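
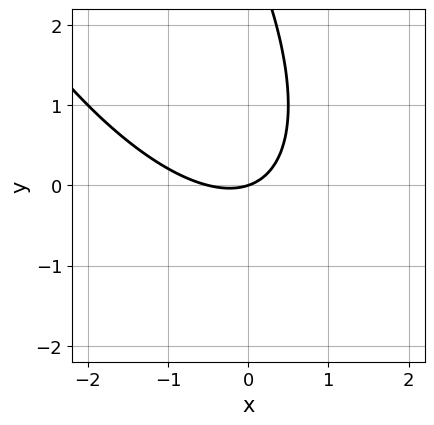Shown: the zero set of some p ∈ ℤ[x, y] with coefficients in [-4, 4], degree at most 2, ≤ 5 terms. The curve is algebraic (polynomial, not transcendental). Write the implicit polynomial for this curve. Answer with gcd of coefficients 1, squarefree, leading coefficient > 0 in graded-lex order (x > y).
2*x^2 + 2*x*y + y^2 + x - 3*y

The degree is 2 — a generic line meets the curve in up to 2 points.
From the visible intercepts: one y-axis crossing is at y = 0; one x-axis crossing is at x = 0.
The integer polynomial consistent with all of this is the stated p.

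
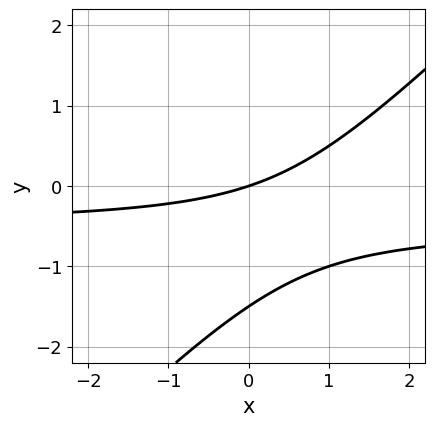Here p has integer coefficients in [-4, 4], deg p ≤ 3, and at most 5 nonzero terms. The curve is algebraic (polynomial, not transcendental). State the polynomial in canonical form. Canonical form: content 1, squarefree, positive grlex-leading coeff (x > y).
1. Degree: no degree-1 curve has this shape, so deg p = 2.
2. From the visible intercepts: it meets the x-axis at x = 0 (among the integer gridlines); one y-axis crossing is at y = 0.
3. These observations pin down the coefficients.

2*x*y - 2*y^2 + x - 3*y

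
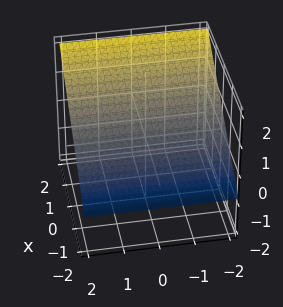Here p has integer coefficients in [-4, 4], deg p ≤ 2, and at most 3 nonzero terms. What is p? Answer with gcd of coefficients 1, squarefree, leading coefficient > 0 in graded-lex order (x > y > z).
2*x - 3*z + 2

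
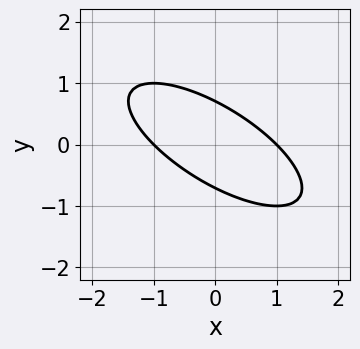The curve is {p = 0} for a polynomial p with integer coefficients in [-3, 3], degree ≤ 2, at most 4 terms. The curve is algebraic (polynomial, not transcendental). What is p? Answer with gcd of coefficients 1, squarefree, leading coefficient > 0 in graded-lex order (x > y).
x^2 + 2*x*y + 2*y^2 - 1

1. The degree is 2 — no degree-1 curve has this shape.
2. Checking where it meets the axes: among the integer gridlines, it crosses the x-axis at x ∈ {-1, 1}.
3. Together with the visible shape, these determine p as stated.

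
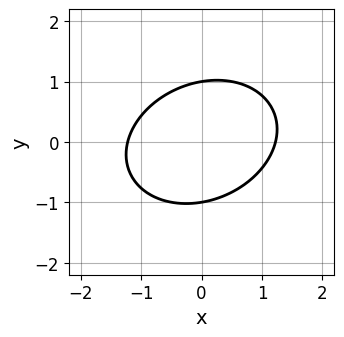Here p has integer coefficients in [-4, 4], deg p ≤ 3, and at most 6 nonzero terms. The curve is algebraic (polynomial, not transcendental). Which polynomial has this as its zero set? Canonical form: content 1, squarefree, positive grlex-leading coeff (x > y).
2*x^2 - x*y + 3*y^2 - 3

1. The degree is 2 — the shape is more complex than any degree-1 curve.
2. From the visible intercepts: the y-axis gridline crossings are at y ∈ {-1, 1}.
3. Assembling these constraints gives the stated polynomial.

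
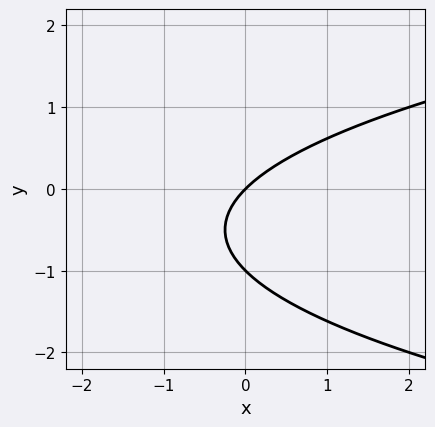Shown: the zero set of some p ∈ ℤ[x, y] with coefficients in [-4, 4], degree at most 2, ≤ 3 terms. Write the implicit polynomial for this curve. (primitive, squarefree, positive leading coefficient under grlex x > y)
y^2 - x + y

Degree: no degree-1 curve has this shape, so deg p = 2.
Observable constraints: it crosses the x-axis at the gridline x = 0; the y-axis gridline crossings are at y ∈ {-1, 0}.
Fitting integer coefficients to these (and the overall shape) gives p.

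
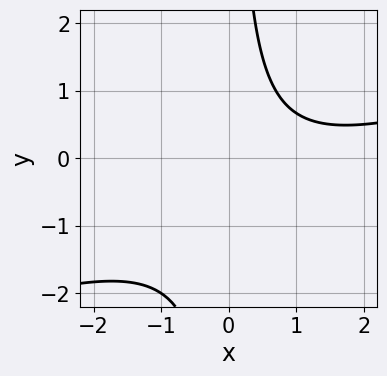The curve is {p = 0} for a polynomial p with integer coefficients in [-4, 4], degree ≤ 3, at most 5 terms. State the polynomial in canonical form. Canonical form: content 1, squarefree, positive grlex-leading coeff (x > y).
x^2 - 3*x*y - 2*x + 3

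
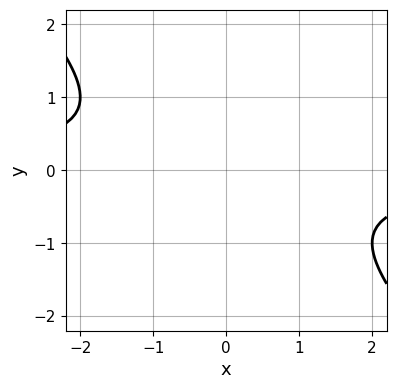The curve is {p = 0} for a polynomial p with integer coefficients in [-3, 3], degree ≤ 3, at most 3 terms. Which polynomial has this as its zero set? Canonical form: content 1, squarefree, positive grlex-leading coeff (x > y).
x*y + y^2 + 1

(a) The degree is 2 — the shape is more complex than any degree-1 curve.
(b) Observable constraints: the curve avoids every integer x-axis point in the box; no y-intercept at any integer in the box.
(c) Together with the visible shape, these determine p as stated.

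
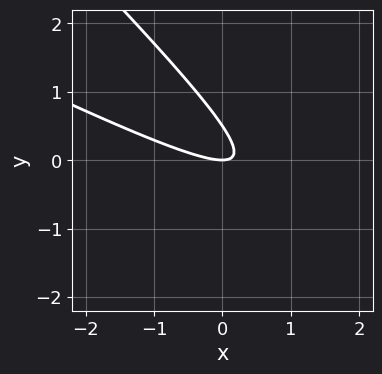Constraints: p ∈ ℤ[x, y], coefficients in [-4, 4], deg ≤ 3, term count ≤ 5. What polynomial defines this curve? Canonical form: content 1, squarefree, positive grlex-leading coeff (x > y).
x^2 + 3*x*y + 2*y^2 - y

Degree: a generic line meets the curve in up to 2 points, so deg p = 2.
From the axis intercepts and sections: it crosses the x-axis at the gridline x = 0; one y-axis crossing is at y = 0.
These observations pin down the coefficients.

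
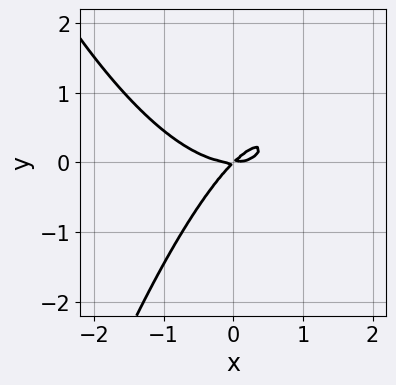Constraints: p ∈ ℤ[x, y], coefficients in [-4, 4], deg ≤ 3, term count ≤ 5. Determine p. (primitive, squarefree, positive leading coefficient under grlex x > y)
2*x^3 - 3*x*y + 3*y^2

First, deg p = 3.
Next, observable constraints: it crosses the y-axis at the gridline y = 0; one x-axis crossing is at x = 0.
Finally, matching integer coefficients to the picture gives p.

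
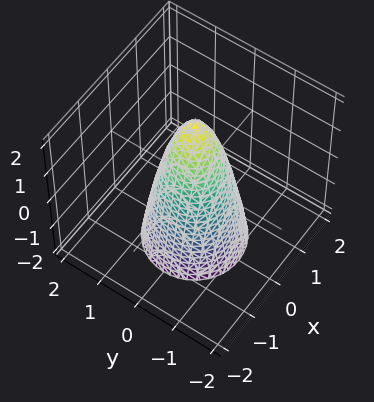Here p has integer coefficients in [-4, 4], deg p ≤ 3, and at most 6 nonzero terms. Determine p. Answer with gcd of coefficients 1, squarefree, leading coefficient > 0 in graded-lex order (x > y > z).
3*x^2 + 3*y^2 + z - 2

1. The degree is 2 — the shape is more complex than any degree-1 surface.
2. By symmetry, the z-axis is an axis of rotation, so x and y enter only as x² + y².
3. Checking where it meets the axes: it meets the z-axis at z = 2 (among the integer gridlines); a circular section at z = 0 has radius between 0 and 1.
4. The integer polynomial consistent with all of this is the stated p.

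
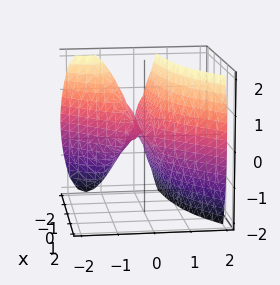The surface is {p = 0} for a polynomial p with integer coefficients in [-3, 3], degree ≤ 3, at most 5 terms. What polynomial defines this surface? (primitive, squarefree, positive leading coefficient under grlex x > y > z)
3*x*y^2 - 3*y^3 + z^2

1. Degree: a generic line meets the surface in up to 3 points, so deg p = 3.
2. Observable constraints: it meets the y-axis at y = 0 (among the integer gridlines); one z-axis crossing is at z = 0; the visible x-axis segment lies entirely on the surface.
3. Solving for integer coefficients yields p as stated.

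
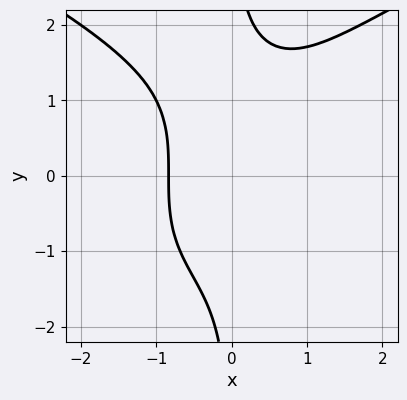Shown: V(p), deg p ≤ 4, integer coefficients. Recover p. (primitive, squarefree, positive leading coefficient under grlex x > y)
x*y^3 - 2*x^3 - x - 2

First, the degree is 4 — no degree-3 curve has this shape.
Next, against the integer gridlines: no y-intercept at any integer in the box.
Finally, fitting integer coefficients to these (and the overall shape) gives p.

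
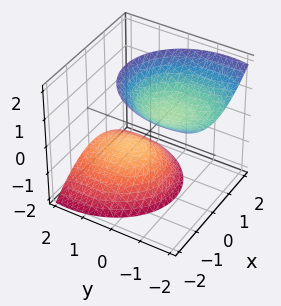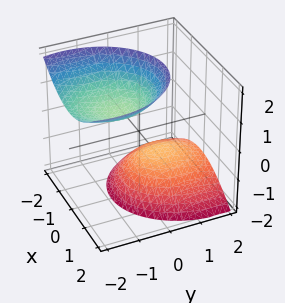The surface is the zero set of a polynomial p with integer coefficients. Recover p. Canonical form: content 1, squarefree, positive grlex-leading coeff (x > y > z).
First, I count 2 distinct pieces. Treating them together as one polynomial.
Next, deg p = 2. A generic line meets the surface in up to 2 points.
Next, from the axis intercepts and sections: it misses every integer gridline on the x-axis; the z-axis gridline crossings are at z ∈ {-1, 1}.
Finally, the integer polynomial consistent with all of this is the stated p.

3*x^2 + 2*y^2 + 3*y*z - 2*z^2 + 2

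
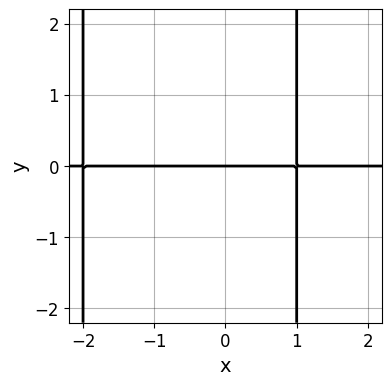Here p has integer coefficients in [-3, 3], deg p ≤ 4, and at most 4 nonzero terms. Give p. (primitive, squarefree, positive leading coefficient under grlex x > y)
First, the degree is 3 — no degree-2 curve has this shape.
Then, reading off the gridlines: every point of the x-axis in the box is on the curve; it meets the y-axis at y = 0 (among the integer gridlines).
Finally, putting this together gives p.

x^2*y + x*y - 2*y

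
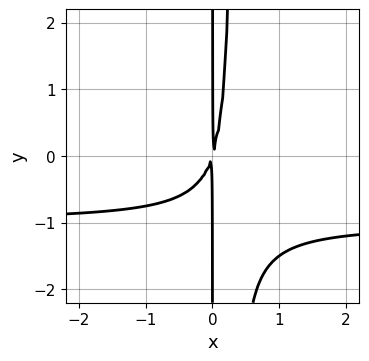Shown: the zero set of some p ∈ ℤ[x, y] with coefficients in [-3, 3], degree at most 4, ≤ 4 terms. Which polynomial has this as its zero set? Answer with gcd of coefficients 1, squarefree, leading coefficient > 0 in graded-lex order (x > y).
3*x^2*y + 3*x^2 - x*y

The degree is 3 — no degree-2 curve has this shape.
Observable constraints: every point of the y-axis in the box is on the curve.
Together with the visible shape, these determine p as stated.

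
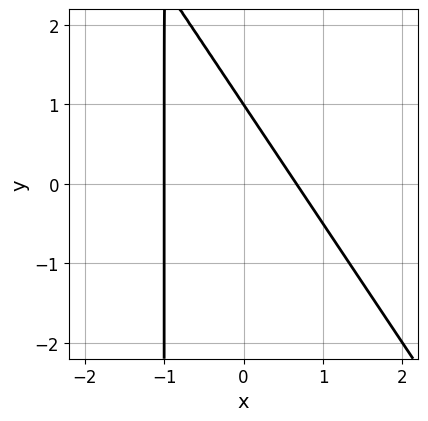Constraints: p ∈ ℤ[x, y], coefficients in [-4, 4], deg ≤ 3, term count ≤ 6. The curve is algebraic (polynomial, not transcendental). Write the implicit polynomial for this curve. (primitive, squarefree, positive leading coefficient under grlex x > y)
3*x^2 + 2*x*y + x + 2*y - 2

The degree is 2 — the shape is more complex than any degree-1 curve.
Checking where it meets the axes: it meets the y-axis at y = 1 (among the integer gridlines); it meets the x-axis at x = -1 (among the integer gridlines).
These observations pin down the coefficients.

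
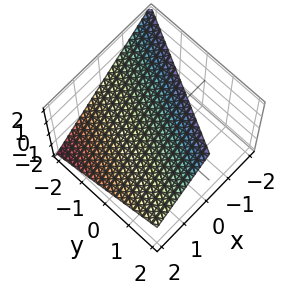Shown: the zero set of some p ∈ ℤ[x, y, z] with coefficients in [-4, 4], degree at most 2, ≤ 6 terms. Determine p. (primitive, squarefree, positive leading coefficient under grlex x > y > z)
The degree is 1 — every cross-section is a straight line — this is a plane.
Against the integer gridlines: one x-axis crossing is at x = 1; it crosses the z-axis at the gridline z = 1.
Fitting integer coefficients to these (and the overall shape) gives p.

2*x - y + 2*z - 2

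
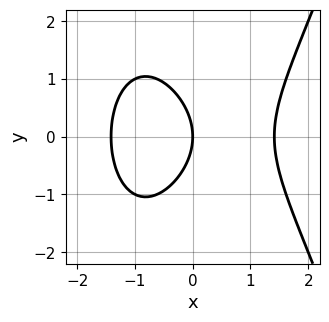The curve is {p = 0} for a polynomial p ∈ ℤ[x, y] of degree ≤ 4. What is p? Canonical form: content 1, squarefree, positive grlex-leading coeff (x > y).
Degree: a generic line meets the curve in up to 3 points, so deg p = 3.
Symmetries: mirror symmetry y ↦ −y ⇒ only even powers of y.
Checking where it meets the axes: it meets the y-axis at y = 0 (among the integer gridlines); one x-axis crossing is at x = 0.
Fitting integer coefficients to these (and the overall shape) gives p.

x^3 - y^2 - 2*x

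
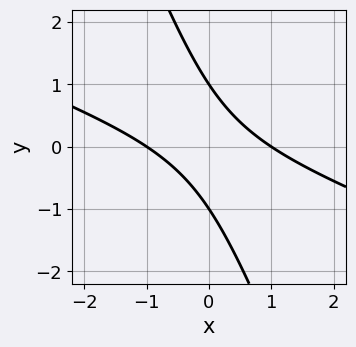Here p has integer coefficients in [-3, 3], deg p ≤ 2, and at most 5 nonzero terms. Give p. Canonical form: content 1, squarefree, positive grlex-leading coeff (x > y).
deg p = 2. The shape is more complex than any degree-1 curve.
Observable constraints: among the integer gridlines, it crosses the y-axis at y ∈ {-1, 1}; among the integer gridlines, it crosses the x-axis at x ∈ {-1, 1}.
Solving for integer coefficients yields p as stated.

x^2 + 3*x*y + y^2 - 1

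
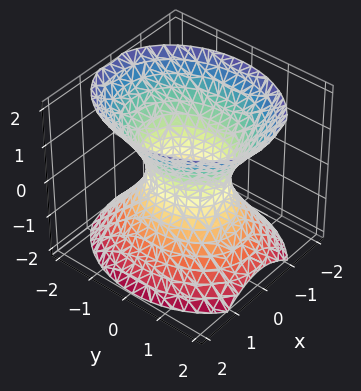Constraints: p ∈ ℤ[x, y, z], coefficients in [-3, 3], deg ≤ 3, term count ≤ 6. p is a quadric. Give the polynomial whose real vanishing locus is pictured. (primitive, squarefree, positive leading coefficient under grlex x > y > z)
3*x^2 + 2*y^2 - 2*z^2 - 2

(a) The degree is 2 — an hourglass — one-sheet hyperboloid; a quadric.
(b) Symmetries: it's symmetric under y → −y, forcing even powers of y; the x ↦ −x reflection is a symmetry, so x appears only in even powers; the z ↦ −z reflection is a symmetry, so z appears only in even powers.
(c) Checking where it meets the axes: among the integer gridlines, it crosses the y-axis at y ∈ {-1, 1}; it misses every integer gridline on the z-axis.
(d) Matching integer coefficients to the picture gives p.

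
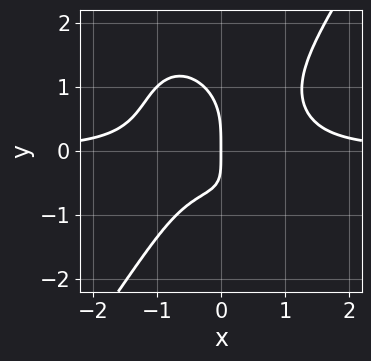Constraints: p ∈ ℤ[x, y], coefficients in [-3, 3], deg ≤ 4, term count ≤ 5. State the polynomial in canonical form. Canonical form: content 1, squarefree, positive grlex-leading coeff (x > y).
3*x^3*y - y^4 - 2*x*y - 2*x

First, deg p = 4. No degree-3 curve has this shape.
Next, against the integer gridlines: it meets the x-axis at x = 0 (among the integer gridlines); it meets the y-axis at y = 0 (among the integer gridlines).
Finally, fitting integer coefficients to these (and the overall shape) gives p.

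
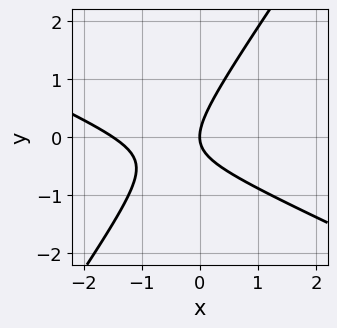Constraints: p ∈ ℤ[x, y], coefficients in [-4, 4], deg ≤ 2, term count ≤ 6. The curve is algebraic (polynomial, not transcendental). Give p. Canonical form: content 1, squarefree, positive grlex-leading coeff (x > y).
deg p = 2. The shape is more complex than any degree-1 curve.
Checking where it meets the axes: it meets the y-axis at y = 0 (among the integer gridlines); one x-axis crossing is at x = 0.
Matching integer coefficients to the picture gives p.

2*x^2 + 3*x*y - 3*y^2 + 3*x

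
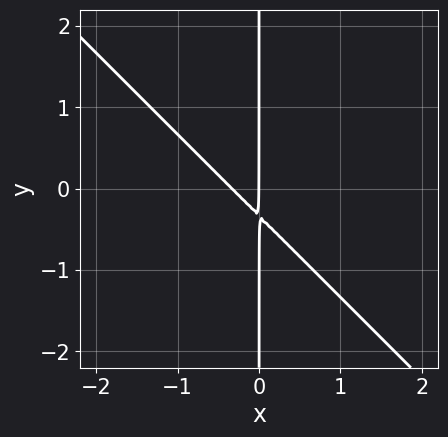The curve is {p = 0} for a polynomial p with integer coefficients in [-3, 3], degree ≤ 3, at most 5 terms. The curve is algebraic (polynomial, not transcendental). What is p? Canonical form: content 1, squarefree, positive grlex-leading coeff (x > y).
3*x^2 + 3*x*y + x

Degree: the shape is more complex than any degree-1 curve, so deg p = 2.
From the visible intercepts: the visible y-axis segment lies entirely on the curve; one x-axis crossing is at x = 0.
Assembling these constraints gives the stated polynomial.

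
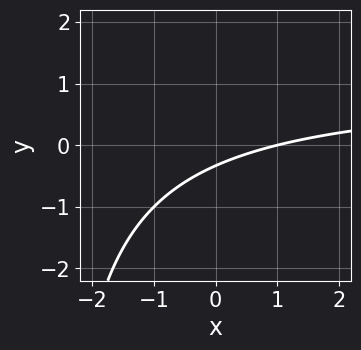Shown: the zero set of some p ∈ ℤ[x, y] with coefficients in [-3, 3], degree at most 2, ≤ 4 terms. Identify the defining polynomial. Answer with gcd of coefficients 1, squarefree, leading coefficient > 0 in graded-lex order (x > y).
x*y - x + 3*y + 1

First, the degree is 2 — a generic line meets the curve in up to 2 points.
Next, against the integer gridlines: it meets the x-axis at x = 1 (among the integer gridlines).
Finally, matching integer coefficients to the picture gives p.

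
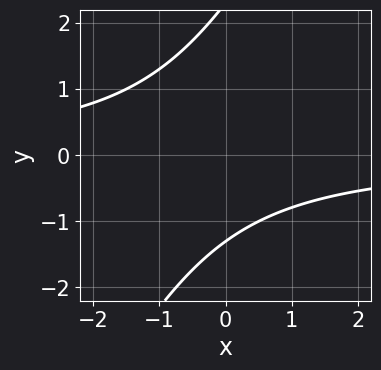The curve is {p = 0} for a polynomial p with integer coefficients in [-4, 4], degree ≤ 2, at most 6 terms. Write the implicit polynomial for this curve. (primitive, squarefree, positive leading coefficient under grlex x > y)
2*x*y - y^2 + y + 3

(a) deg p = 2. The shape is more complex than any degree-1 curve.
(b) Checking where it meets the axes: it misses every integer gridline on the x-axis.
(c) Matching integer coefficients to the picture gives p.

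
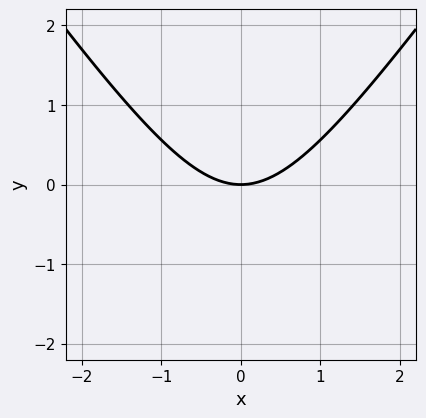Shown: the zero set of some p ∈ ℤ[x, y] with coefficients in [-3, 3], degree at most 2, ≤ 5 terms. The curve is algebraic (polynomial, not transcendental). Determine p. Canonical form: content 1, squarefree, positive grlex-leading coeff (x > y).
deg p = 2. No degree-1 curve has this shape.
Symmetries: the x ↦ −x reflection is a symmetry, so x appears only in even powers.
Reading off the gridlines: it meets the y-axis at y = 0 (among the integer gridlines); it meets the x-axis at x = 0 (among the integer gridlines).
The integer polynomial consistent with all of this is the stated p.

2*x^2 - y^2 - 3*y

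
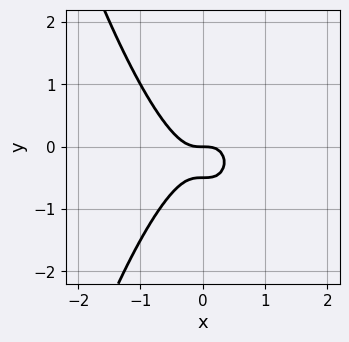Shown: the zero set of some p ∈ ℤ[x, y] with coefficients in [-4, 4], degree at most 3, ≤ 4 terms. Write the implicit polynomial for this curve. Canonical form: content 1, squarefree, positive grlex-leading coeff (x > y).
The degree is 3 — the shape is more complex than any degree-2 curve.
From the axis intercepts and sections: it meets the x-axis at x = 0 (among the integer gridlines); it crosses the y-axis at the gridline y = 0.
These observations pin down the coefficients.

3*x^3 + 2*y^2 + y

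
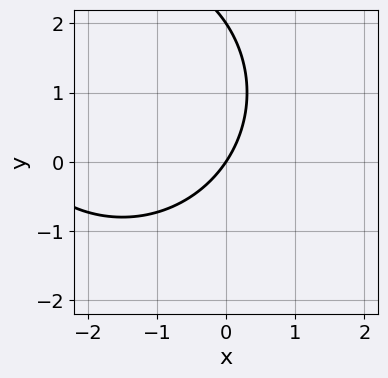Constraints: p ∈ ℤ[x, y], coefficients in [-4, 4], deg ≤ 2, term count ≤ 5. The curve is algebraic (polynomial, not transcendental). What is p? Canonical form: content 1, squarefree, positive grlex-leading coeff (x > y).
1. deg p = 2.
2. From the visible intercepts: the y-axis gridline crossings are at y ∈ {0, 2}; it meets the x-axis at x = 0 (among the integer gridlines).
3. The integer polynomial consistent with all of this is the stated p.

x^2 + y^2 + 3*x - 2*y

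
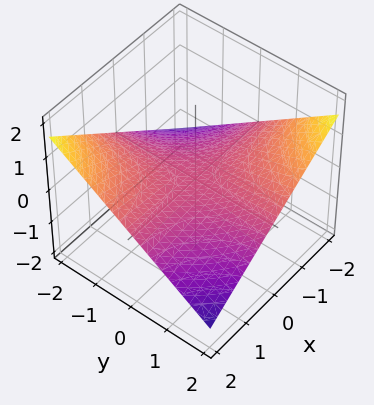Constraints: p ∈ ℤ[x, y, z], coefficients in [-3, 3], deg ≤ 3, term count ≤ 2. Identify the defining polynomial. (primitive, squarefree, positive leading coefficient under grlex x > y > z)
(a) Degree: a saddle surface; a quadric, so deg p = 2.
(b) Reading off the gridlines: the visible y-axis segment lies entirely on the surface; every point of the x-axis in the box is on the surface; one z-axis crossing is at z = 0.
(c) The integer polynomial consistent with all of this is the stated p.

x*y + 3*z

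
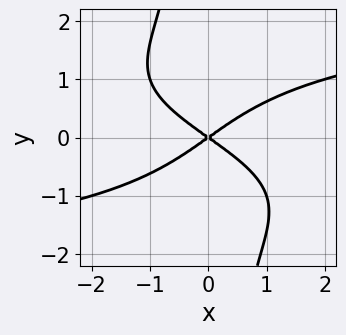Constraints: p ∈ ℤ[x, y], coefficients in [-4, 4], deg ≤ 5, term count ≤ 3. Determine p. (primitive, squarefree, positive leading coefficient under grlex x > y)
x*y^3 - x^2 + 2*y^2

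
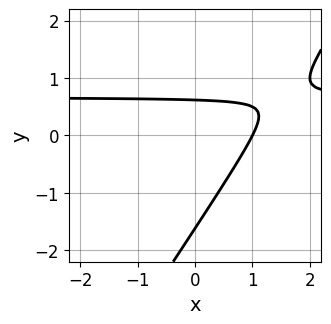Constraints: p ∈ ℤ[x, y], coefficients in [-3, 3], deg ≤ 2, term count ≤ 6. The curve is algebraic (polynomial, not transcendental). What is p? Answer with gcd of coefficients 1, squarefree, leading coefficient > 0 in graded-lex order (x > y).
1. deg p = 2.
2. Observable constraints: it crosses the x-axis at the gridline x = 1.
3. Matching integer coefficients to the picture gives p.

3*x*y - 2*y^2 - 2*x - 2*y + 2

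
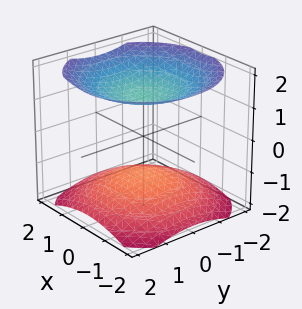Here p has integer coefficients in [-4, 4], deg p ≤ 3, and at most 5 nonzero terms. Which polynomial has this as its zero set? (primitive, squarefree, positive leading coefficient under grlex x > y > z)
x^2 + y^2 - 2*z^2 + 3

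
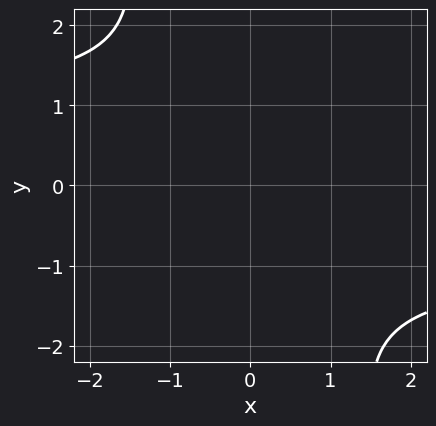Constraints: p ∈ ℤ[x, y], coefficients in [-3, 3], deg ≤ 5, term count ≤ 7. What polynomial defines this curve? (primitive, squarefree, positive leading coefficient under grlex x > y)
3*x*y^3 + y^4 - 3*x*y + 3*y^2 + 2

(a) deg p = 4.
(b) From the axis intercepts and sections: the curve avoids every integer x-axis point in the box; the curve avoids every integer y-axis point in the box.
(c) Fitting integer coefficients to these (and the overall shape) gives p.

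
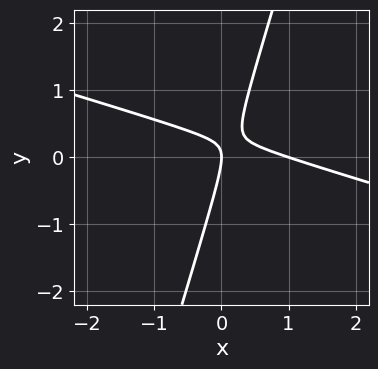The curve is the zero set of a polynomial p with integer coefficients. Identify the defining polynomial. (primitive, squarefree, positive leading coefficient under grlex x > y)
x^2 + 3*x*y - y^2 - x

Degree: the shape is more complex than any degree-1 curve, so deg p = 2.
Checking where it meets the axes: among the integer gridlines, it crosses the x-axis at x ∈ {0, 1}; one y-axis crossing is at y = 0.
Together with the visible shape, these determine p as stated.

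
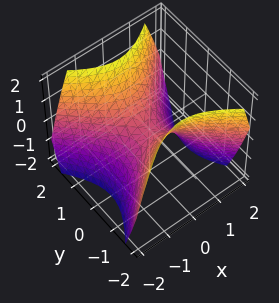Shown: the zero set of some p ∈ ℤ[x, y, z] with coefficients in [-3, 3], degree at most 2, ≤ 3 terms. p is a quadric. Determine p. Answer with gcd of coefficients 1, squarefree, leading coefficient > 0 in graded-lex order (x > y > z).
Degree: a hyperbolic paraboloid; a quadric, so deg p = 2.
Symmetries: the x ↦ −x reflection is a symmetry, so x appears only in even powers; mirror symmetry y ↦ −y ⇒ only even powers of y.
Observable constraints: it meets the z-axis at z = 0 (among the integer gridlines); one y-axis crossing is at y = 0; it crosses the x-axis at the gridline x = 0.
Solving for integer coefficients yields p as stated.

x^2 - y^2 + z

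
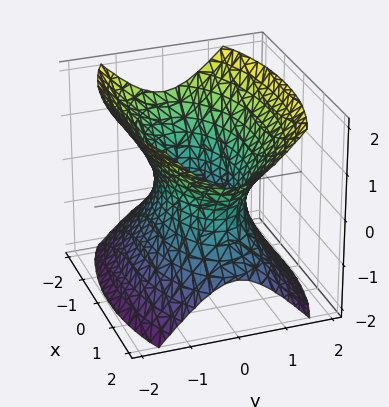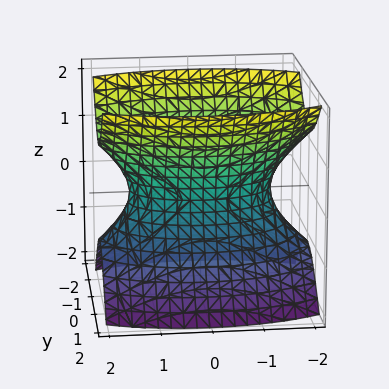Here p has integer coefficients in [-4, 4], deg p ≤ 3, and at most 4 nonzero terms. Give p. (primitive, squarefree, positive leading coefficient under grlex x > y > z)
(a) Degree: an hourglass — one-sheet hyperboloid; a quadric, so deg p = 2.
(b) Symmetries: mirror symmetry z ↦ −z ⇒ only even powers of z; the y ↦ −y reflection is a symmetry, so y appears only in even powers; it's symmetric under x → −x, forcing even powers of x.
(c) Reading off the gridlines: the surface avoids every integer z-axis point in the box.
(d) These observations pin down the coefficients.

x^2 + 3*y^2 - 2*z^2 - 2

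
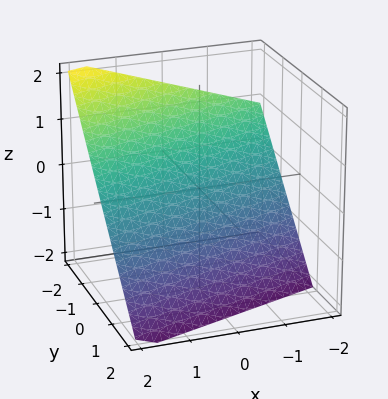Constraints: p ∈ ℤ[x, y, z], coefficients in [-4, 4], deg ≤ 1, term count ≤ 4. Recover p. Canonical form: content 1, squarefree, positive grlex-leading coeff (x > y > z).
x - 3*y - 3*z - 2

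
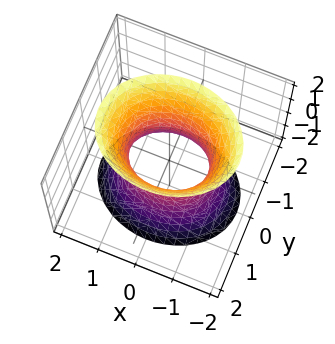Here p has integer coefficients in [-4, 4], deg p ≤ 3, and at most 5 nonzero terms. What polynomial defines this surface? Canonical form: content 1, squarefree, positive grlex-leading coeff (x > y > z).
(a) Degree: one connected sheet with a waist; a quadric, so deg p = 2.
(b) Symmetries: mirror symmetry x ↦ −x ⇒ only even powers of x; mirror symmetry z ↦ −z ⇒ only even powers of z; mirror symmetry y ↦ −y ⇒ only even powers of y.
(c) Checking where it meets the axes: the surface avoids every integer z-axis point in the box; among the integer gridlines, it crosses the x-axis at x ∈ {-1, 1}.
(d) Putting this together gives p.

2*x^2 + 3*y^2 - z^2 - 2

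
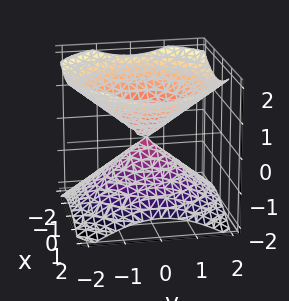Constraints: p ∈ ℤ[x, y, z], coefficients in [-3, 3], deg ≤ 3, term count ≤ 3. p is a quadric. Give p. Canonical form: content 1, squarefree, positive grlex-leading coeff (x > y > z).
2*x^2 + 2*y^2 - 3*z^2

1. The picture has 2 separate pieces. They look like related sheets of one shape, so recover p as a whole.
2. Degree: two nappes meeting at a single point; a quadric, so deg p = 2.
3. Symmetries: the surface is invariant under rotation about z: p = q(x² + y², z); mirror symmetry z ↦ −z ⇒ only even powers of z.
4. From the visible intercepts: a circular section at z = -1 has radius between 1 and 2; one x-axis crossing is at x = 0.
5. Fitting integer coefficients to these (and the overall shape) gives p.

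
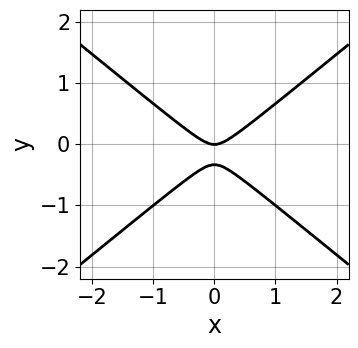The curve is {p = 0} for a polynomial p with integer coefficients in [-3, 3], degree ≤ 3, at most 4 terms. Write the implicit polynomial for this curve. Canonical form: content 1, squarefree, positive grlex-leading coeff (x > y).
2*x^2 - 3*y^2 - y

1. Degree: no degree-1 curve has this shape, so deg p = 2.
2. Symmetries: mirror symmetry x ↦ −x ⇒ only even powers of x.
3. Reading off the gridlines: it crosses the y-axis at the gridline y = 0; one x-axis crossing is at x = 0.
4. Assembling these constraints gives the stated polynomial.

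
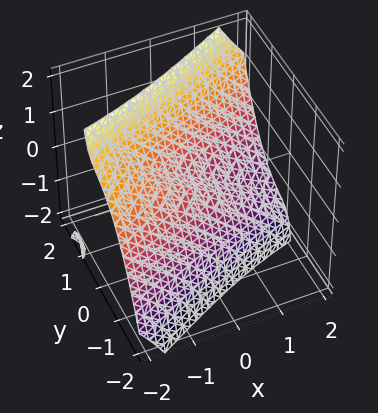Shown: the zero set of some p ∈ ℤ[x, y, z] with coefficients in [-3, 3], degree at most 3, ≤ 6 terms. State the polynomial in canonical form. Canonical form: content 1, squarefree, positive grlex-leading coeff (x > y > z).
x^2*y + 2*x*y*z - 3*y^3 + 2*x + 3*z

1. The degree is 3 — the shape is more complex than any degree-2 surface.
2. Observable constraints: one z-axis crossing is at z = 0; it crosses the x-axis at the gridline x = 0.
3. Putting this together gives p.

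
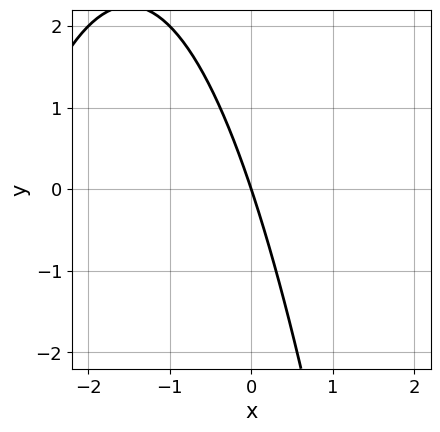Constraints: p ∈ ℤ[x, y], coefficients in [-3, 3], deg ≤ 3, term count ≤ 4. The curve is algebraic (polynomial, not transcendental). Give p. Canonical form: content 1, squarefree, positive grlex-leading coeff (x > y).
x^2 + 3*x + y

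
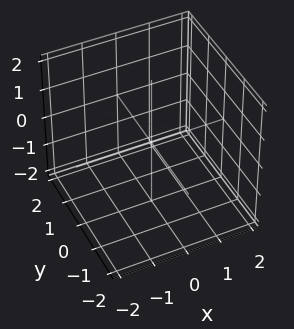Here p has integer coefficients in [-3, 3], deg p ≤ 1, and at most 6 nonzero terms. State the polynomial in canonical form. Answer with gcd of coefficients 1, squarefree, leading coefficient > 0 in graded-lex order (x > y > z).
2*x + 2*y + 3*z - 2

1. deg p = 1.
2. Checking where it meets the axes: it meets the y-axis at y = 1 (among the integer gridlines); it meets the x-axis at x = 1 (among the integer gridlines).
3. The integer polynomial consistent with all of this is the stated p.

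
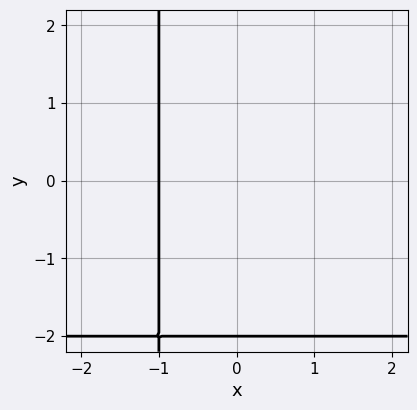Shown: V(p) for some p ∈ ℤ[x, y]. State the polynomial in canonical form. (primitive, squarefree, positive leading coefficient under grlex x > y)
1. deg p = 2. No degree-1 curve has this shape.
2. Against the integer gridlines: it meets the x-axis at x = -1 (among the integer gridlines); one y-axis crossing is at y = -2.
3. Together with the visible shape, these determine p as stated.

x*y + 2*x + y + 2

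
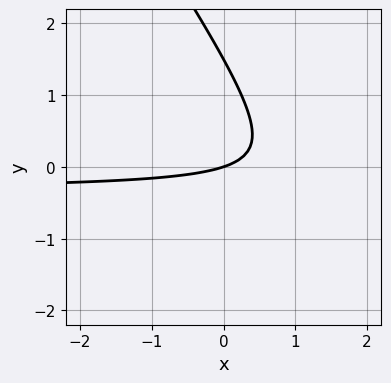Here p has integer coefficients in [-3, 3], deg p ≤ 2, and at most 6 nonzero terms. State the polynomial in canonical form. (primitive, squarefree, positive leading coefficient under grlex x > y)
3*x*y + 2*y^2 + x - 3*y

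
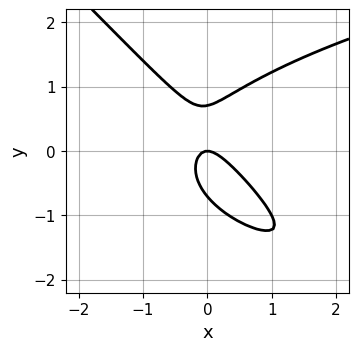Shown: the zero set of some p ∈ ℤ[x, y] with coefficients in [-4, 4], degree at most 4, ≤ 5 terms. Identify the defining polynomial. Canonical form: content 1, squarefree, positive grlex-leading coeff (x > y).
2*x*y^2 + 2*y^3 - 3*x^2 - 2*x*y - y

(a) Degree: a generic line meets the curve in up to 3 points, so deg p = 3.
(b) Observable constraints: it meets the x-axis at x = 0 (among the integer gridlines); one y-axis crossing is at y = 0.
(c) Solving for integer coefficients yields p as stated.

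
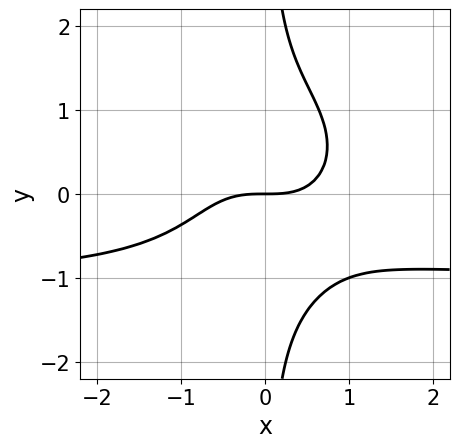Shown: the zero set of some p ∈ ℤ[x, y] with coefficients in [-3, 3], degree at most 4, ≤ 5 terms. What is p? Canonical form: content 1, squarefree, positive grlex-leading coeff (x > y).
2*x^3*y + 3*x*y^3 + 2*x^3 - 3*y

Degree: the shape is more complex than any degree-3 curve, so deg p = 4.
Checking where it meets the axes: it crosses the y-axis at the gridline y = 0; it crosses the x-axis at the gridline x = 0.
Solving for integer coefficients yields p as stated.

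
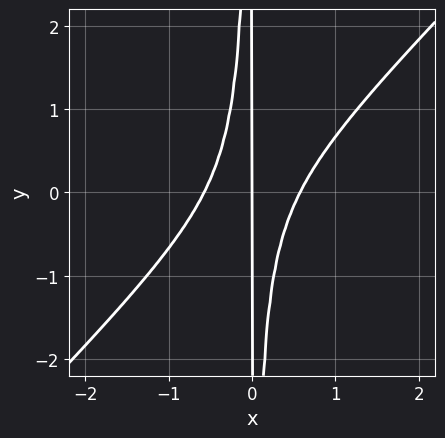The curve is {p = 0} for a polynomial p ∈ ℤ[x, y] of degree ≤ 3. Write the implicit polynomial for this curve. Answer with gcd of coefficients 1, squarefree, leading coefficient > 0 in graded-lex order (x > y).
3*x^3 - 3*x^2*y - x

Degree: no degree-2 curve has this shape, so deg p = 3.
Reading off the gridlines: every point of the y-axis in the box is on the curve; it meets the x-axis at x = 0 (among the integer gridlines).
Solving for integer coefficients yields p as stated.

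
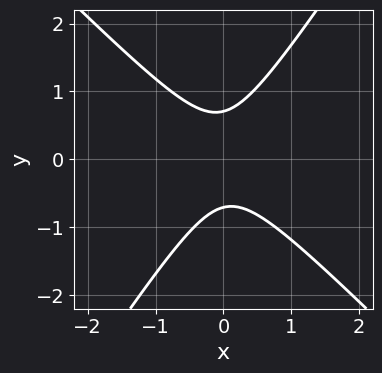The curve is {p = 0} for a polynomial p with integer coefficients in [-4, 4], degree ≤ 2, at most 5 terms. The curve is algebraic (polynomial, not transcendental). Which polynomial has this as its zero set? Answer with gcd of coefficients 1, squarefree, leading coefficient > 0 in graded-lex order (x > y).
3*x^2 + x*y - 2*y^2 + 1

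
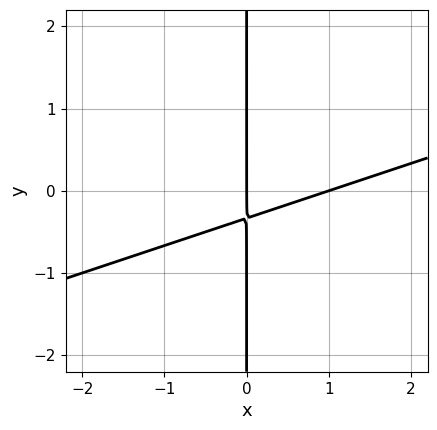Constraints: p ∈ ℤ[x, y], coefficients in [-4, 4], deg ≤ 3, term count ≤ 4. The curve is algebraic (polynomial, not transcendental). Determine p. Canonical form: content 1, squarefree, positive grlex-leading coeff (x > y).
x^2 - 3*x*y - x

1. deg p = 2. The shape is more complex than any degree-1 curve.
2. Against the integer gridlines: every point of the y-axis in the box is on the curve; among the integer gridlines, it crosses the x-axis at x ∈ {0, 1}.
3. Assembling these constraints gives the stated polynomial.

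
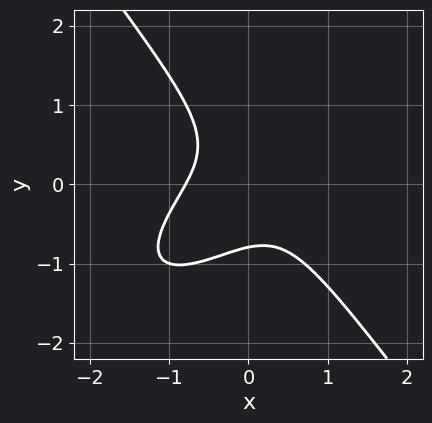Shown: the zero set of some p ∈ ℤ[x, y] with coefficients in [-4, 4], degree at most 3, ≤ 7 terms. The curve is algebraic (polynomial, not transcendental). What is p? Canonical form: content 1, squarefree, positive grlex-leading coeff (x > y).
(a) deg p = 3.
(b) Solving for integer coefficients yields p as stated.

2*x^3 - 2*x^2*y + 2*y^3 + x*y + 1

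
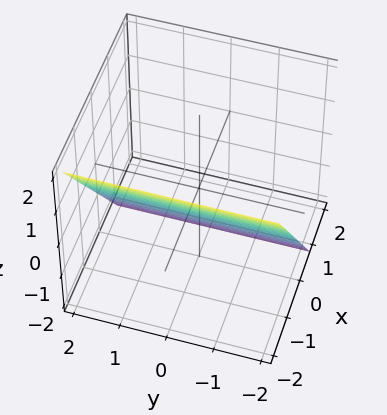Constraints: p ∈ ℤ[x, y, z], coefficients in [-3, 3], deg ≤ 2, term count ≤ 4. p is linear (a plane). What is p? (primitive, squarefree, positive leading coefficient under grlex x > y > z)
(a) deg p = 1.
(b) From the axis intercepts and sections: one z-axis crossing is at z = -1; the surface avoids every integer y-axis point in the box.
(c) Assembling these constraints gives the stated polynomial.

3*x + 2*z + 2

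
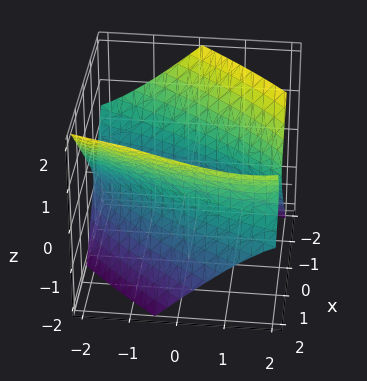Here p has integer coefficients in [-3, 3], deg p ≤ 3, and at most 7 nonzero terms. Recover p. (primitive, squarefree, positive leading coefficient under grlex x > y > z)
3*x^2 - 3*x*y + y^2 + 2*y*z - 3*z^2 - 3

(a) I count 2 distinct pieces. Treating them together as one polynomial.
(b) The degree is 2 — no degree-1 surface has this shape.
(c) Against the integer gridlines: the surface avoids every integer z-axis point in the box; among the integer gridlines, it crosses the x-axis at x ∈ {-1, 1}.
(d) Matching integer coefficients to the picture gives p.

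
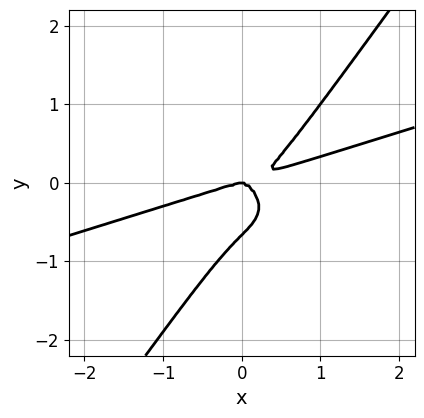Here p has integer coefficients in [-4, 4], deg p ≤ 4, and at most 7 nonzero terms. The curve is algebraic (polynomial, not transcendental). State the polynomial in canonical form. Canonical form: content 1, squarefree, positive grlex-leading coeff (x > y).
1. The degree is 4 — the shape is more complex than any degree-3 curve.
2. Reading off the gridlines: it meets the x-axis at x = 0 (among the integer gridlines); it crosses the y-axis at the gridline y = 0.
3. The integer polynomial consistent with all of this is the stated p.

x^4 - 3*x^3*y - 3*x*y^3 + 3*y^4 + 2*y^3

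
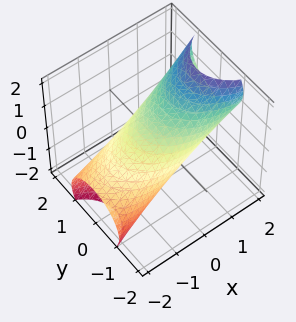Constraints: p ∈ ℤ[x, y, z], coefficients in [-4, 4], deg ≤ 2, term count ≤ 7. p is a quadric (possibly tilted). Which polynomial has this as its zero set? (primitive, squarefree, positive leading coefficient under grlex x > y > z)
1. Degree: no degree-1 surface has this shape, so deg p = 2.
2. Against the integer gridlines: among the integer gridlines, it crosses the z-axis at z ∈ {-1, 1}; the y-axis gridline crossings are at y ∈ {-1, 1}.
3. Fitting integer coefficients to these (and the overall shape) gives p.

x^2 - 3*x*z + 2*y^2 + 2*z^2 - 2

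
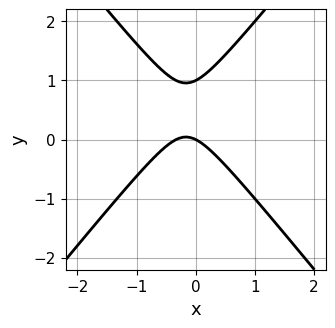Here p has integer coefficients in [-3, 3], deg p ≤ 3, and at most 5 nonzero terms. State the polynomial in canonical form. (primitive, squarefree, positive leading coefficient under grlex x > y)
3*x^2 - 2*y^2 + x + 2*y

1. deg p = 2. A generic line meets the curve in up to 2 points.
2. Reading off the gridlines: it meets the x-axis at x = 0 (among the integer gridlines); the y-axis gridline crossings are at y ∈ {0, 1}.
3. These observations pin down the coefficients.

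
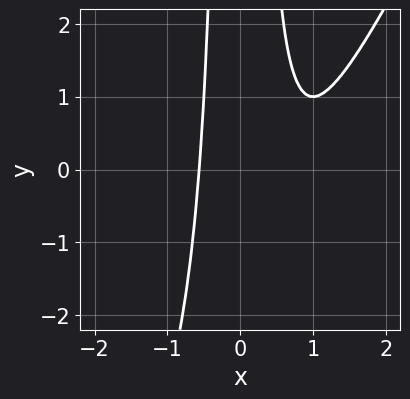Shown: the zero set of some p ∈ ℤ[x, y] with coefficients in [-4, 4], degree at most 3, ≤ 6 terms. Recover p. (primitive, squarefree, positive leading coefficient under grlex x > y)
(a) deg p = 3. The shape is more complex than any degree-2 curve.
(b) Against the integer gridlines: the curve avoids every integer y-axis point in the box.
(c) Matching integer coefficients to the picture gives p.

2*x^3 - x^2*y - 2*x^2 + 1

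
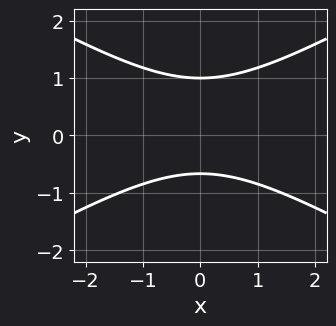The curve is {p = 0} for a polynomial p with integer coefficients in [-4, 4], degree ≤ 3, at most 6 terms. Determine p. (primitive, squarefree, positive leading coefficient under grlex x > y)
The degree is 2 — a generic line meets the curve in up to 2 points.
Symmetries: the x ↦ −x reflection is a symmetry, so x appears only in even powers.
Observable constraints: it meets the y-axis at y = 1 (among the integer gridlines); no x-intercept at any integer in the box.
Fitting integer coefficients to these (and the overall shape) gives p.

x^2 - 3*y^2 + y + 2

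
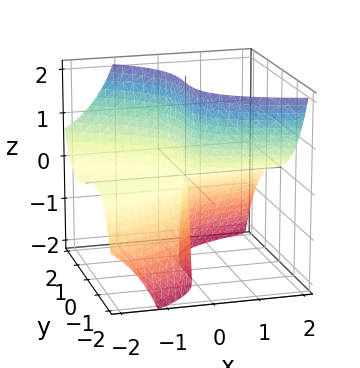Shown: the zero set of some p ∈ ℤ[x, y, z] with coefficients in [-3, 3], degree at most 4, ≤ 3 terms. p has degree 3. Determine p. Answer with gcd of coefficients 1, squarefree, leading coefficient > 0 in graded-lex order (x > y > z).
Degree: the shape is more complex than any degree-2 surface, so deg p = 3.
Checking where it meets the axes: every point of the x-axis in the box is on the surface; every point of the z-axis in the box is on the surface.
Matching integer coefficients to the picture gives p.

y^3 + x*y + 3*x*z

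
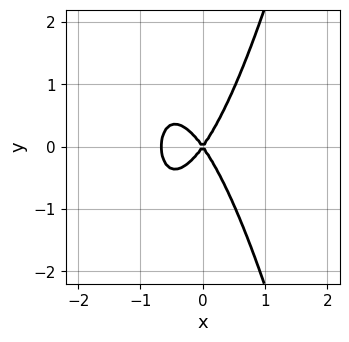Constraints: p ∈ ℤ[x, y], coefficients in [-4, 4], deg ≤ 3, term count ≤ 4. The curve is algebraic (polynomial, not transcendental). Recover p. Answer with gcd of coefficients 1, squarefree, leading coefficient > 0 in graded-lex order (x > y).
(a) The degree is 3 — a generic line meets the curve in up to 3 points.
(b) Symmetries: mirror symmetry y ↦ −y ⇒ only even powers of y.
(c) From the visible intercepts: one y-axis crossing is at y = 0; one x-axis crossing is at x = 0.
(d) Fitting integer coefficients to these (and the overall shape) gives p.

3*x^3 + 2*x^2 - y^2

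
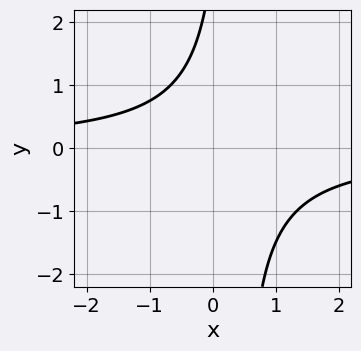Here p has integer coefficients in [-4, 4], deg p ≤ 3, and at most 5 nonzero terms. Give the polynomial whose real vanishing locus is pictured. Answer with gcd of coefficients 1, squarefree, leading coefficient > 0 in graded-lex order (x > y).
Degree: the shape is more complex than any degree-1 curve, so deg p = 2.
Reading off the gridlines: the curve avoids every integer x-axis point in the box; no y-intercept at any integer in the box.
These observations pin down the coefficients.

3*x*y - y + 3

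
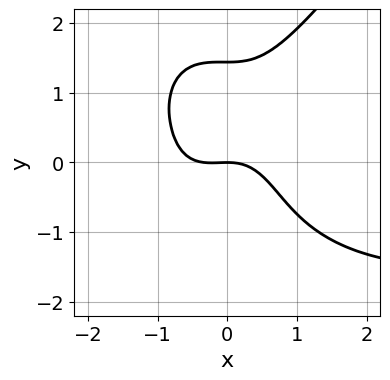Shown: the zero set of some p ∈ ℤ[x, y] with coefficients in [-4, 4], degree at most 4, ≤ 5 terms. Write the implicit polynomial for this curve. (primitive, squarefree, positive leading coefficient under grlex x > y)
Degree: no degree-3 curve has this shape, so deg p = 4.
Checking where it meets the axes: it crosses the x-axis at the gridline x = 0; it meets the y-axis at y = 0 (among the integer gridlines).
Assembling these constraints gives the stated polynomial.

2*x^3*y - y^4 + 3*x^3 + x^2 + 3*y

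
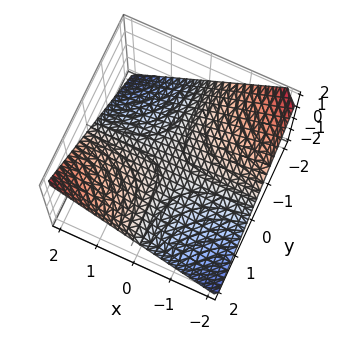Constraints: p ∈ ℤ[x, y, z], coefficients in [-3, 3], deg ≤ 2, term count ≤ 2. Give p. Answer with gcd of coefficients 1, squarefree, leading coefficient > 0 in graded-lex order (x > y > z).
(a) deg p = 2. A hyperbolic paraboloid; a quadric.
(b) Observable constraints: the visible x-axis segment lies entirely on the surface; it crosses the z-axis at the gridline z = 0; every point of the y-axis in the box is on the surface.
(c) Assembling these constraints gives the stated polynomial.

x*y - 2*z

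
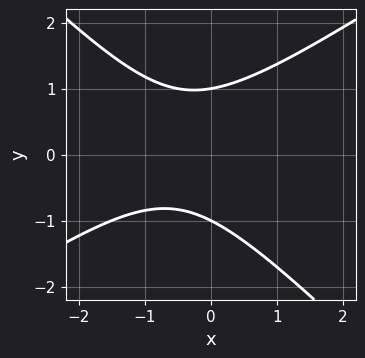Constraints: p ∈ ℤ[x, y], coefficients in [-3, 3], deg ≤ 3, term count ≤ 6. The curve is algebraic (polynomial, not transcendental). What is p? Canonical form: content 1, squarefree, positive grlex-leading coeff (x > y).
2*x^2 - x*y - 3*y^2 + 2*x + 3

1. Degree: the shape is more complex than any degree-1 curve, so deg p = 2.
2. From the visible intercepts: among the integer gridlines, it crosses the y-axis at y ∈ {-1, 1}; it misses every integer gridline on the x-axis.
3. These observations pin down the coefficients.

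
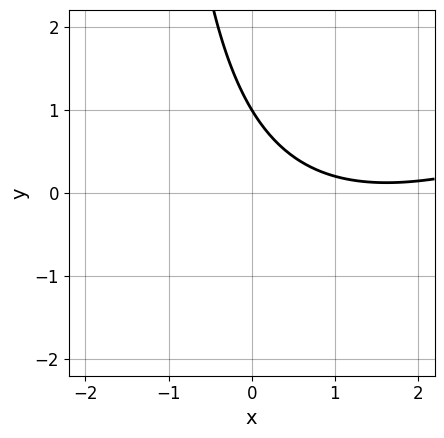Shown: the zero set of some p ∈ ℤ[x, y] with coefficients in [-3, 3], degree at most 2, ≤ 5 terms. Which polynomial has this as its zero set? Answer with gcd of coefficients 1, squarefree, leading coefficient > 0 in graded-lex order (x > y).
(a) Degree: no degree-1 curve has this shape, so deg p = 2.
(b) Checking where it meets the axes: no x-intercept at any integer in the box; one y-axis crossing is at y = 1.
(c) Fitting integer coefficients to these (and the overall shape) gives p.

x^2 - 2*x*y - 3*x - 3*y + 3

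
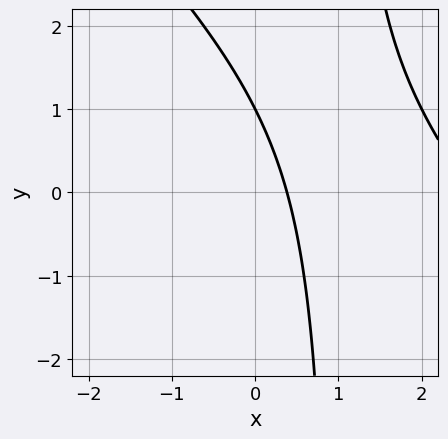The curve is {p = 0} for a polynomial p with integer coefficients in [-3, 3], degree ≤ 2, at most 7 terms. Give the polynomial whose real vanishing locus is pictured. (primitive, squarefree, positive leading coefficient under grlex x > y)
x^2 + x*y - 3*x - y + 1

First, deg p = 2. A generic line meets the curve in up to 2 points.
Then, from the visible intercepts: it meets the y-axis at y = 1 (among the integer gridlines).
Finally, together with the visible shape, these determine p as stated.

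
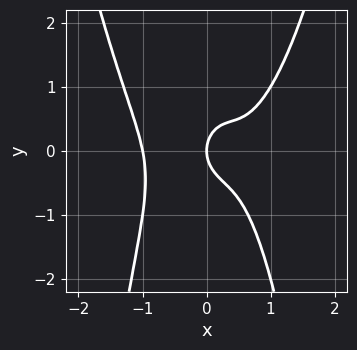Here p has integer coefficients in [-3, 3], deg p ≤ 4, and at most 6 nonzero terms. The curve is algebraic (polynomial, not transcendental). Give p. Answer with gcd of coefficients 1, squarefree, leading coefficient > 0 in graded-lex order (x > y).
2*x^4 - x^2*y - x^2 - y^2 + x

First, deg p = 4. A generic line meets the curve in up to 4 points.
Then, checking where it meets the axes: it meets the y-axis at y = 0 (among the integer gridlines); among the integer gridlines, it crosses the x-axis at x ∈ {-1, 0}.
Finally, together with the visible shape, these determine p as stated.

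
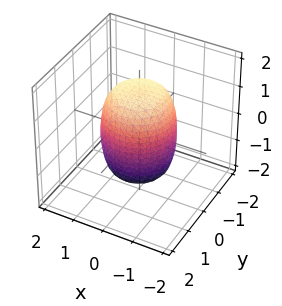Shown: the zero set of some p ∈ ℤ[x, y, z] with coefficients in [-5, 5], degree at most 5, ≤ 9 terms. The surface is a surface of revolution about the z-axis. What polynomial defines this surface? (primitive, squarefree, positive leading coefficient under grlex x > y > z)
2*x^4 + 4*x^2*y^2 + 2*y^4 - x^2 - y^2 + z^2 - 2

The degree is 4 — the shape is more complex than any degree-3 surface.
Symmetries: rotational symmetry about the z-axis ⇒ p depends on x, y only through x² + y².
Checking where it meets the axes: a circular section at z = 0 has radius between 1 and 2.
Solving for integer coefficients yields p as stated.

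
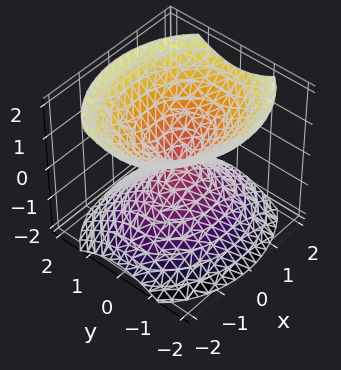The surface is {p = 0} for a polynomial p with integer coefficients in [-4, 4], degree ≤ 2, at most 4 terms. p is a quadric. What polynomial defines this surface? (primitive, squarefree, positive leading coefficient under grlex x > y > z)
(a) I count 2 distinct pieces.
(b) The degree is 2 — a double cone through the origin; a quadric.
(c) Symmetries: mirror symmetry z ↦ −z ⇒ only even powers of z; it's symmetric under x → −x, forcing even powers of x; mirror symmetry y ↦ −y ⇒ only even powers of y.
(d) Against the integer gridlines: one z-axis crossing is at z = 0; it crosses the x-axis at the gridline x = 0; it meets the y-axis at y = 0 (among the integer gridlines).
(e) Assembling these constraints gives the stated polynomial.

2*x^2 + 3*y^2 - 3*z^2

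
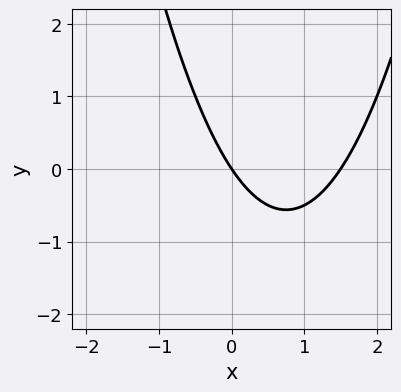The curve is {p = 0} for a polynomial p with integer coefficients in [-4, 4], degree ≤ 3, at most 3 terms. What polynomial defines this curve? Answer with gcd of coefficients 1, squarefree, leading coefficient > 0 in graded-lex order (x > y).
(a) Degree: no degree-1 curve has this shape, so deg p = 2.
(b) Reading off the gridlines: it meets the x-axis at x = 0 (among the integer gridlines); it meets the y-axis at y = 0 (among the integer gridlines).
(c) Putting this together gives p.

2*x^2 - 3*x - 2*y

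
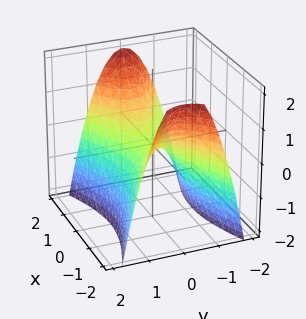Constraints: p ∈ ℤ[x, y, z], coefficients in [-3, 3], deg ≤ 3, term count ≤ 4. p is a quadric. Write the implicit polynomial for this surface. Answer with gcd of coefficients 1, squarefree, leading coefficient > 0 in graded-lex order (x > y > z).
x^2 - 3*y^2 - 2*z

First, deg p = 2.
Then, symmetries: it's symmetric under y → −y, forcing even powers of y; it's symmetric under x → −x, forcing even powers of x.
Then, reading off the gridlines: one y-axis crossing is at y = 0; it meets the z-axis at z = 0 (among the integer gridlines); it meets the x-axis at x = 0 (among the integer gridlines).
Finally, matching integer coefficients to the picture gives p.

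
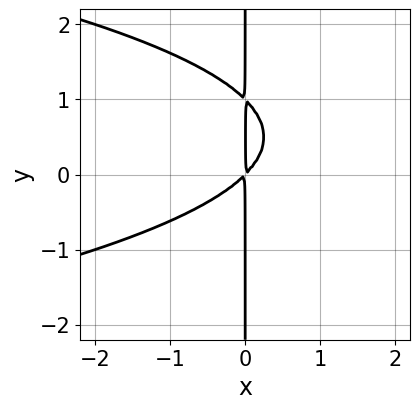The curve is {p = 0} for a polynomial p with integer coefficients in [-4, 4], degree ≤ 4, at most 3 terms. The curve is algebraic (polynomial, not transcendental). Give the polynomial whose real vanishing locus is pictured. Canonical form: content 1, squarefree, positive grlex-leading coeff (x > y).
First, deg p = 3. No degree-2 curve has this shape.
Then, from the visible intercepts: every point of the y-axis in the box is on the curve.
Finally, fitting integer coefficients to these (and the overall shape) gives p.

x*y^2 + x^2 - x*y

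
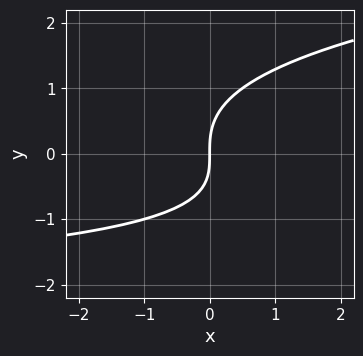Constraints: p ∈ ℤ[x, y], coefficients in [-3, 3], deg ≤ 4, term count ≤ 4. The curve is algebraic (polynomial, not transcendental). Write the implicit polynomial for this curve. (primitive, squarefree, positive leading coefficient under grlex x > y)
(a) deg p = 3. The shape is more complex than any degree-2 curve.
(b) Checking where it meets the axes: one x-axis crossing is at x = 0; it crosses the y-axis at the gridline y = 0.
(c) Assembling these constraints gives the stated polynomial.

2*y^3 - x*y - 3*x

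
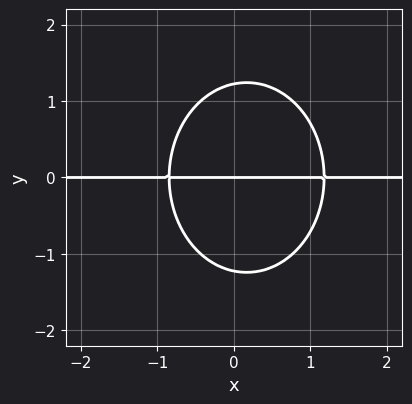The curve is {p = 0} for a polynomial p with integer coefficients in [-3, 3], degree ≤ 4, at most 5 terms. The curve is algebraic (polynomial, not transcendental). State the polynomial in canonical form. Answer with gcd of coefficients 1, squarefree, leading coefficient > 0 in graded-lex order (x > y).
3*x^2*y + 2*y^3 - x*y - 3*y

deg p = 3. No degree-2 curve has this shape.
Against the integer gridlines: it meets the y-axis at y = 0 (among the integer gridlines); every point of the x-axis in the box is on the curve.
Assembling these constraints gives the stated polynomial.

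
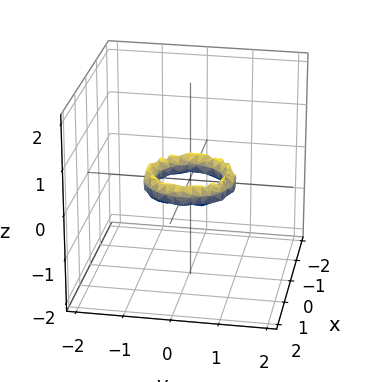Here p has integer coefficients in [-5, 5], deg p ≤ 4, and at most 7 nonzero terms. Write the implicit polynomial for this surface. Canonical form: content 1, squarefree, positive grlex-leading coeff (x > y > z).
2*x^4 + 4*x^2*y^2 + 2*y^4 - 3*x^2 - 3*y^2 + 2*z^2 + 1

(a) deg p = 4. No degree-3 surface has this shape.
(b) By symmetry, every cross-section ⟂ z is a circle, so x, y appear only via x² + y².
(c) Checking where it meets the axes: among the integer gridlines, it crosses the x-axis at x ∈ {-1, 1}; the y-axis gridline crossings are at y ∈ {-1, 1}; the surface avoids every integer z-axis point in the box.
(d) Fitting integer coefficients to these (and the overall shape) gives p.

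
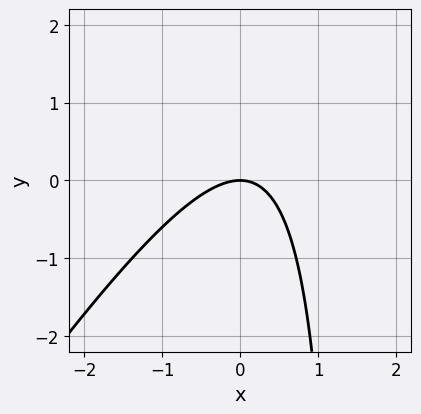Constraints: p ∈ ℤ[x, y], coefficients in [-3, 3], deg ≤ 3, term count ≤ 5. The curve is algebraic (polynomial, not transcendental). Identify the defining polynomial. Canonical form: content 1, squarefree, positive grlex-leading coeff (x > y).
Degree: no degree-1 curve has this shape, so deg p = 2.
From the visible intercepts: one y-axis crossing is at y = 0; it meets the x-axis at x = 0 (among the integer gridlines).
Solving for integer coefficients yields p as stated.

3*x^2 - 2*x*y + 3*y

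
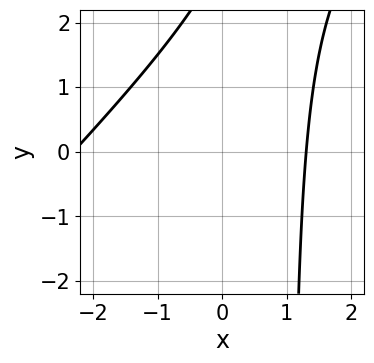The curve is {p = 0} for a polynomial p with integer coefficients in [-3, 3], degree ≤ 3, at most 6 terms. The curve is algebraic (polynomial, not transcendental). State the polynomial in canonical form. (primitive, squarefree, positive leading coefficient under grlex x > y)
x^2 - x*y + x + y - 3

(a) The degree is 2 — no degree-1 curve has this shape.
(b) Reading off the gridlines: no y-intercept at any integer in the box.
(c) Putting this together gives p.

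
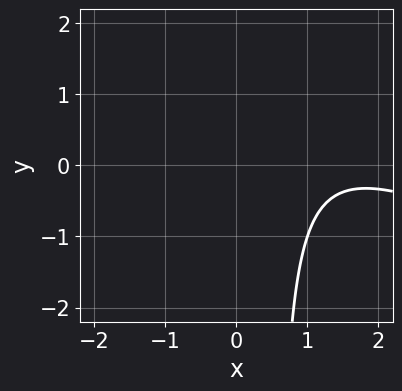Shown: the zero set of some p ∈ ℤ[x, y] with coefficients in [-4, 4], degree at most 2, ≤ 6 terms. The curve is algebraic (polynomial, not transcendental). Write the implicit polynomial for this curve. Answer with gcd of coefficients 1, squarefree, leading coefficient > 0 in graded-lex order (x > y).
x^2 + 2*x*y - 3*x - y + 3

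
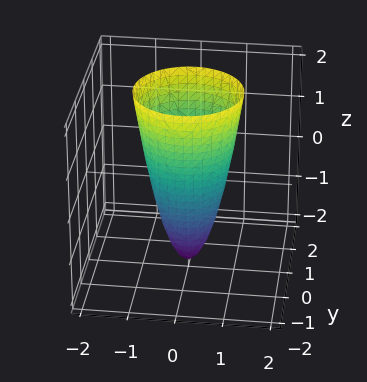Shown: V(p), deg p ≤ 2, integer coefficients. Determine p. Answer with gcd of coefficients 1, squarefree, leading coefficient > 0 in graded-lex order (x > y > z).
3*x^2 + 3*y^2 - z - 2

The degree is 2 — a generic line meets the surface in up to 2 points.
Symmetries: the z-axis is an axis of rotation, so x and y enter only as x² + y².
From the axis intercepts and sections: a circular section at z = 1 has radius exactly 1; one z-axis crossing is at z = -2.
Putting this together gives p.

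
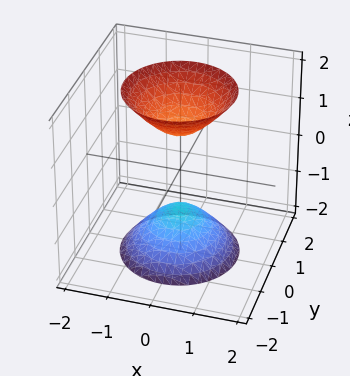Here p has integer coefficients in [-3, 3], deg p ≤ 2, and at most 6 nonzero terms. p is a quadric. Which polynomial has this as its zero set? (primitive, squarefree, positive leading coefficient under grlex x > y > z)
2*x^2 + 2*y^2 - z^2 + 1

1. I count 2 distinct pieces.
2. The degree is 2 — two sheets facing apart; a quadric.
3. Symmetries: mirror symmetry z ↦ −z ⇒ only even powers of z; the z-axis is an axis of rotation, so x and y enter only as x² + y².
4. Observable constraints: a circular section at z = 2 has radius between 1 and 2; it misses every integer gridline on the y-axis; the surface avoids every integer x-axis point in the box; the z-axis gridline crossings are at z ∈ {-1, 1}.
5. Solving for integer coefficients yields p as stated.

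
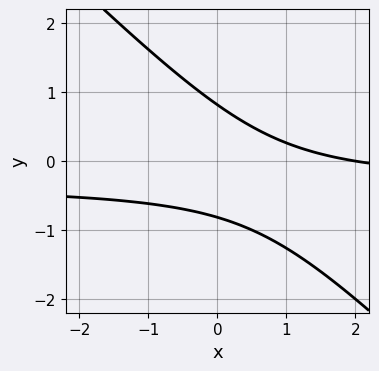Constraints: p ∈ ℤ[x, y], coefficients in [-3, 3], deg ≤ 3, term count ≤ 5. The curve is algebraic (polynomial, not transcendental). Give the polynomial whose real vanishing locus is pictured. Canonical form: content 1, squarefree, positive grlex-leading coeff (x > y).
1. Degree: a generic line meets the curve in up to 2 points, so deg p = 2.
2. Against the integer gridlines: it meets the x-axis at x = 2 (among the integer gridlines).
3. Assembling these constraints gives the stated polynomial.

3*x*y + 3*y^2 + x - 2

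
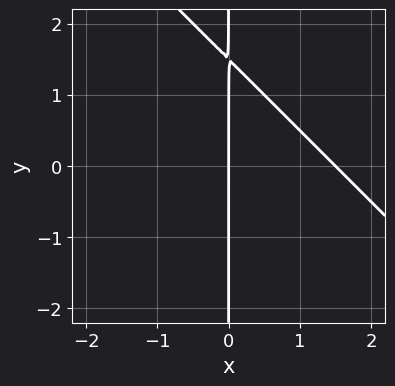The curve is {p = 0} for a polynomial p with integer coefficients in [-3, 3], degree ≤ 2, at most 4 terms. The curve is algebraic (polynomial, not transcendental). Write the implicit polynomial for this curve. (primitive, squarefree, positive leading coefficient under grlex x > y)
1. deg p = 2. No degree-1 curve has this shape.
2. From the axis intercepts and sections: it meets the x-axis at x = 0 (among the integer gridlines); the visible y-axis segment lies entirely on the curve.
3. Solving for integer coefficients yields p as stated.

2*x^2 + 2*x*y - 3*x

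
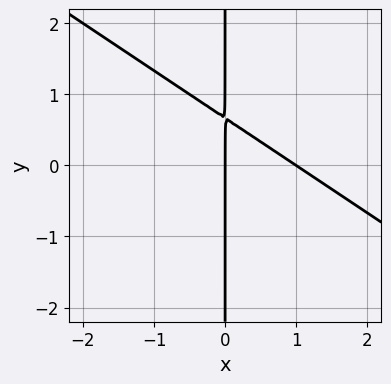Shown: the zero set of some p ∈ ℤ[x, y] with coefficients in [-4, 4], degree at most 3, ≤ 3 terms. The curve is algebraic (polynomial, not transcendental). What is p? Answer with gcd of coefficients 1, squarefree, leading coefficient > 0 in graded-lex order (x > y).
2*x^2 + 3*x*y - 2*x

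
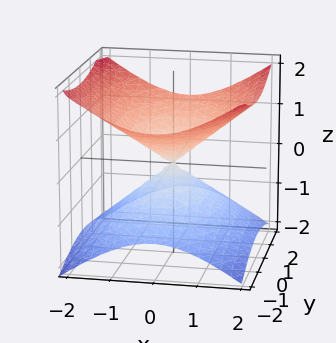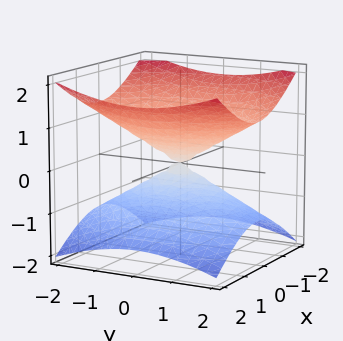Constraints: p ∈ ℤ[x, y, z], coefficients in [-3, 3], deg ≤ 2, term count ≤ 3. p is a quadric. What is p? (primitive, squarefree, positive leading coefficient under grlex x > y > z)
2*x^2 + y^2 - 3*z^2

First, deg p = 2. A double cone through the origin; a quadric.
Next, symmetries: mirror symmetry z ↦ −z ⇒ only even powers of z; it's symmetric under y → −y, forcing even powers of y; it's symmetric under x → −x, forcing even powers of x.
Next, reading off the gridlines: one x-axis crossing is at x = 0; one y-axis crossing is at y = 0; it crosses the z-axis at the gridline z = 0.
Finally, these observations pin down the coefficients.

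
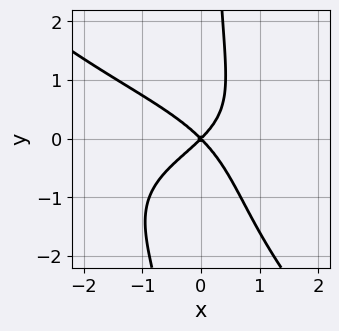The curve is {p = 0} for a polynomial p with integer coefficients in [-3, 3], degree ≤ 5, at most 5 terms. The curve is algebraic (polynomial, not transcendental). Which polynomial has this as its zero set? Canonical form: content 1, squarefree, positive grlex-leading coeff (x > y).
2*x^2*y^2 + 2*x*y^3 + 3*x*y^2 + 3*x^2 - 3*y^2

First, degree: a generic line meets the curve in up to 4 points, so deg p = 4.
Next, from the axis intercepts and sections: it crosses the x-axis at the gridline x = 0; one y-axis crossing is at y = 0.
Finally, these observations pin down the coefficients.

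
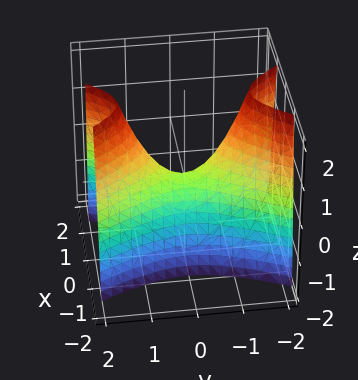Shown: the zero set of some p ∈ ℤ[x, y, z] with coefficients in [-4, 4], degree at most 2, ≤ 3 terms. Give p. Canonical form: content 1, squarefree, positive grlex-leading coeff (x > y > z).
3*x^2 - y^2 + z

(a) Degree: a hyperbolic paraboloid; a quadric, so deg p = 2.
(b) Symmetries: the x ↦ −x reflection is a symmetry, so x appears only in even powers; mirror symmetry y ↦ −y ⇒ only even powers of y.
(c) Checking where it meets the axes: it crosses the y-axis at the gridline y = 0; it meets the x-axis at x = 0 (among the integer gridlines).
(d) Solving for integer coefficients yields p as stated.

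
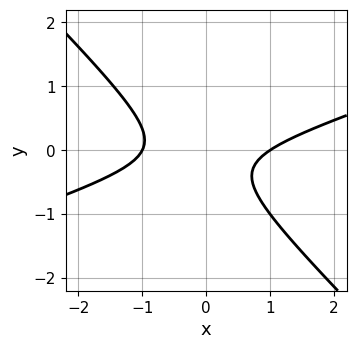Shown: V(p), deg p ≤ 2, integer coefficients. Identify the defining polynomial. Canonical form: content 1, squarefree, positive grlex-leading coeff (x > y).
Degree: no degree-1 curve has this shape, so deg p = 2.
From the visible intercepts: the x-axis gridline crossings are at x ∈ {-1, 1}; no y-intercept at any integer in the box.
These observations pin down the coefficients.

x^2 - 2*x*y - 3*y^2 - y - 1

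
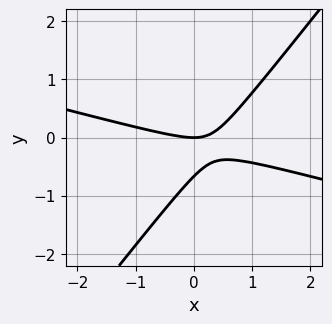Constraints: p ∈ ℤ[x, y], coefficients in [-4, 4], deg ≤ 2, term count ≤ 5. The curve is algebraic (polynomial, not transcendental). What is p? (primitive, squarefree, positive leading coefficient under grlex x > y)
First, deg p = 2. No degree-1 curve has this shape.
Then, from the axis intercepts and sections: it meets the y-axis at y = 0 (among the integer gridlines); it meets the x-axis at x = 0 (among the integer gridlines).
Finally, together with the visible shape, these determine p as stated.

x^2 + 3*x*y - 3*y^2 - 2*y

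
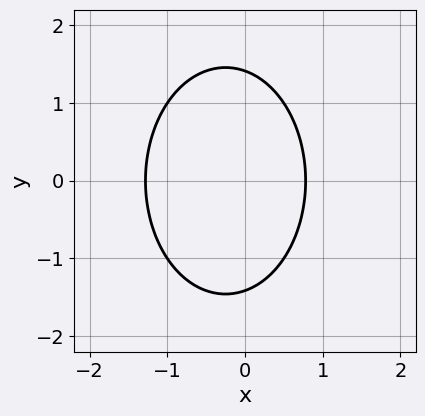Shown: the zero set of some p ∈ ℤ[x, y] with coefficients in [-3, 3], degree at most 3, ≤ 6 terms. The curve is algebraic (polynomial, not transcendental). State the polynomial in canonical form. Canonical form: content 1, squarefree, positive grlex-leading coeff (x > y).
(a) deg p = 2.
(b) Symmetries: it's symmetric under y → −y, forcing even powers of y.
(c) These observations pin down the coefficients.

2*x^2 + y^2 + x - 2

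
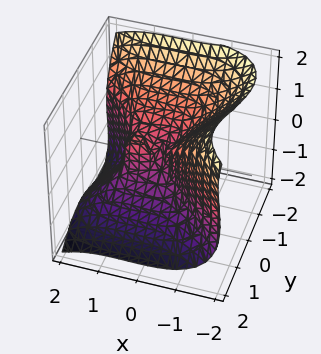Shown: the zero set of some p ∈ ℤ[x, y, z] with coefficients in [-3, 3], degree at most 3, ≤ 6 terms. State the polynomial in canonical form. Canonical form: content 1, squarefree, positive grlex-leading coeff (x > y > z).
1. The degree is 3 — the shape is more complex than any degree-2 surface.
2. Observable constraints: it crosses the z-axis at the gridline z = 0; one y-axis crossing is at y = 0.
3. These observations pin down the coefficients.

2*x^3 + 3*y^3 - 2*y*z^2 + 2*z^3 - 2*x^2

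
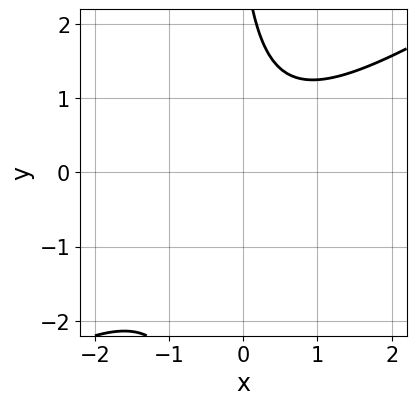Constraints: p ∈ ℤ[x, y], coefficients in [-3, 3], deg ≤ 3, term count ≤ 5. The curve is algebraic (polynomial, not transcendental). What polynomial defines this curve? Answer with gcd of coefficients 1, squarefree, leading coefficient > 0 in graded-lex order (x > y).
2*x^2 - 3*x*y - y + 3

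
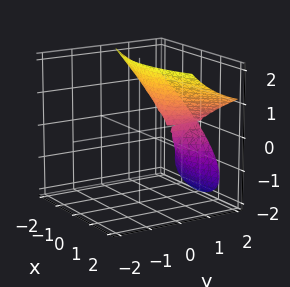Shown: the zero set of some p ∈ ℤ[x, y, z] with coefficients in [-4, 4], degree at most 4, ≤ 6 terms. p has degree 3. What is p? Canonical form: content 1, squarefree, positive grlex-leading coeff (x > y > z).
2*y*z^2 + z^3 - x^2 - 2*z^2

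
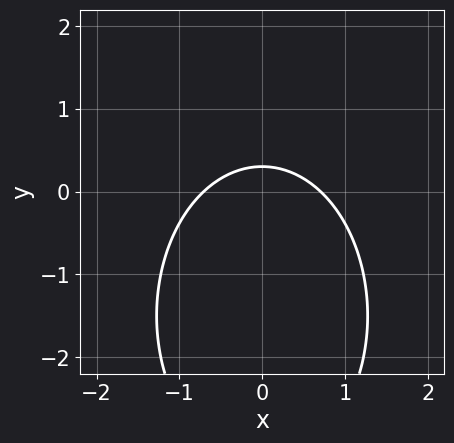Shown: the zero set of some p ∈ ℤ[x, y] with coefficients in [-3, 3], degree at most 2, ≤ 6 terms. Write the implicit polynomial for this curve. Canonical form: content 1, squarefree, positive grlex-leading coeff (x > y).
(a) deg p = 2. The shape is more complex than any degree-1 curve.
(b) Symmetries: it's symmetric under x → −x, forcing even powers of x.
(c) Matching integer coefficients to the picture gives p.

2*x^2 + y^2 + 3*y - 1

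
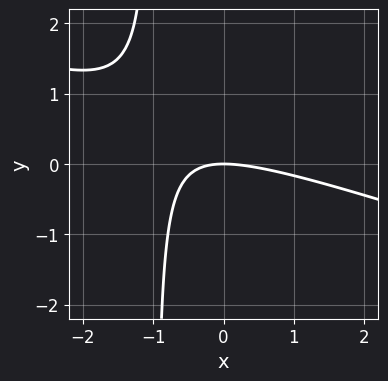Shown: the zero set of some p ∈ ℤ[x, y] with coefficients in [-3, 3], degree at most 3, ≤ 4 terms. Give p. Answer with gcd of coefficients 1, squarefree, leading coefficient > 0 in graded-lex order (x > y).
x^2 + 3*x*y + 3*y

1. deg p = 2. A generic line meets the curve in up to 2 points.
2. From the axis intercepts and sections: it crosses the y-axis at the gridline y = 0; one x-axis crossing is at x = 0.
3. Together with the visible shape, these determine p as stated.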